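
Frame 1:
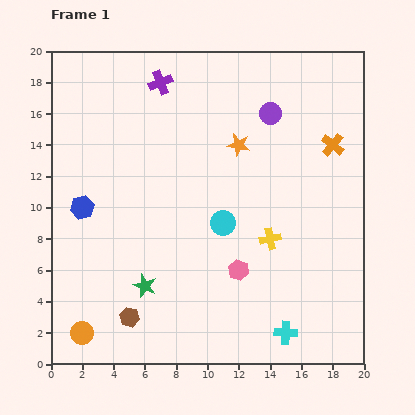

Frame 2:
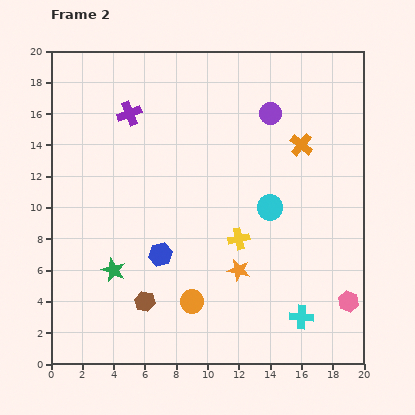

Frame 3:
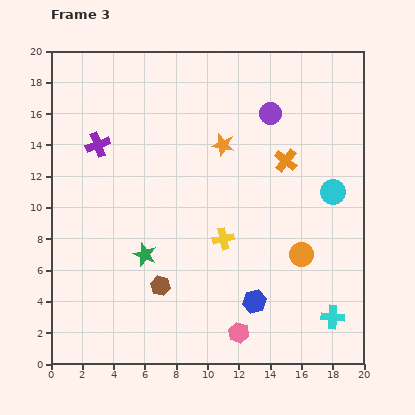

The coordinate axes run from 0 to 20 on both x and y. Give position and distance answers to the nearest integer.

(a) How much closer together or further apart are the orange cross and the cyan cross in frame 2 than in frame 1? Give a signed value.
-1

Distance in frame 1: 12. Distance in frame 2: 11.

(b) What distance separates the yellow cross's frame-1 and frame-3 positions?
3

The yellow cross moved from (14, 8) to (11, 8), a distance of √(3² + 0²) ≈ 3.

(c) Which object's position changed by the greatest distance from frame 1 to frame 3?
the orange circle

(moved 15; next 13)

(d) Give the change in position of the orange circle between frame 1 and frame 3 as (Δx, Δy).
(14, 5)

The orange circle was at (2, 2) in frame 1 and (16, 7) in frame 3.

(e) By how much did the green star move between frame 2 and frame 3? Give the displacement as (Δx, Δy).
(2, 1)

The green star was at (4, 6) in frame 2 and (6, 7) in frame 3.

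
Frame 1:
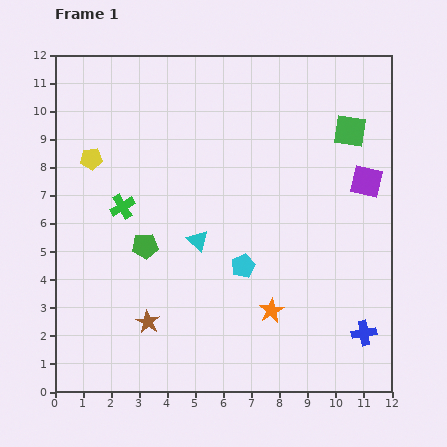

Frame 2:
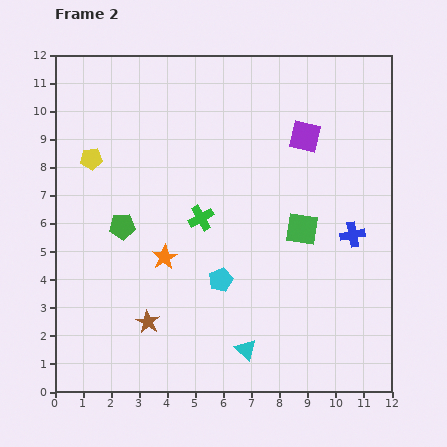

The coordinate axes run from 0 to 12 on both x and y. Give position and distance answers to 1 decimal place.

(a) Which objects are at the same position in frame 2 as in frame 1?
the yellow pentagon, the brown star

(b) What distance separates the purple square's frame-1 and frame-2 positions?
2.7

The purple square moved from (11.1, 7.5) to (8.9, 9.1), a distance of √(2.2² + 1.6²) ≈ 2.7.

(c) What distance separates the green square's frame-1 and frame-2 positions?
3.9

The green square moved from (10.5, 9.3) to (8.8, 5.8), a distance of √(1.7² + 3.5²) ≈ 3.9.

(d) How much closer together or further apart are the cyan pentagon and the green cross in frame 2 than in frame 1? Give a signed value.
-2.5

Distance in frame 1: 4.8. Distance in frame 2: 2.3.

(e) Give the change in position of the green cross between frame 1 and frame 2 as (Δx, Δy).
(2.8, -0.4)

The green cross was at (2.4, 6.6) in frame 1 and (5.2, 6.2) in frame 2.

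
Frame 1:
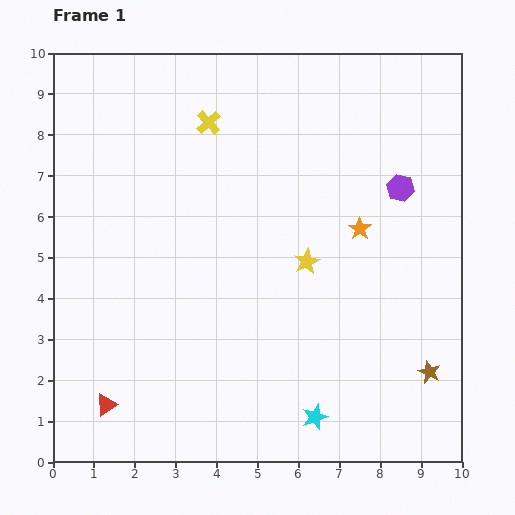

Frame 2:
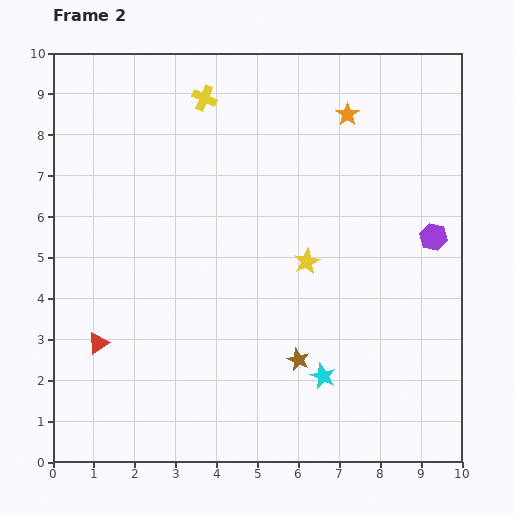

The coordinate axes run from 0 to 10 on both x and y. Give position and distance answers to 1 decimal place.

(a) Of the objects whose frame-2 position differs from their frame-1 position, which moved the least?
the yellow cross

(moved 0.6)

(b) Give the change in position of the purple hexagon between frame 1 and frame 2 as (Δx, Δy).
(0.8, -1.2)

The purple hexagon was at (8.5, 6.7) in frame 1 and (9.3, 5.5) in frame 2.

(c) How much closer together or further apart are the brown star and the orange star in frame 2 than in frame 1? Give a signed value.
+2.2

Distance in frame 1: 3.9. Distance in frame 2: 6.1.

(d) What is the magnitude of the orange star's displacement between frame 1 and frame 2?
2.8

The orange star moved from (7.5, 5.7) to (7.2, 8.5), a distance of √(0.3² + 2.8²) ≈ 2.8.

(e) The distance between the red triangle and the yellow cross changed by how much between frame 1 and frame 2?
-0.8

Distance in frame 1: 7.3. Distance in frame 2: 6.5.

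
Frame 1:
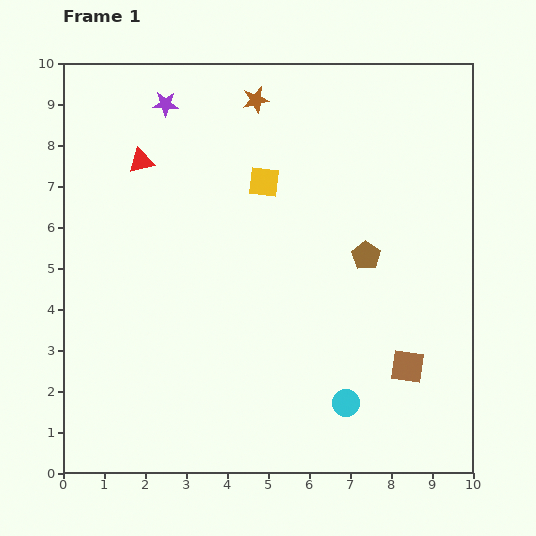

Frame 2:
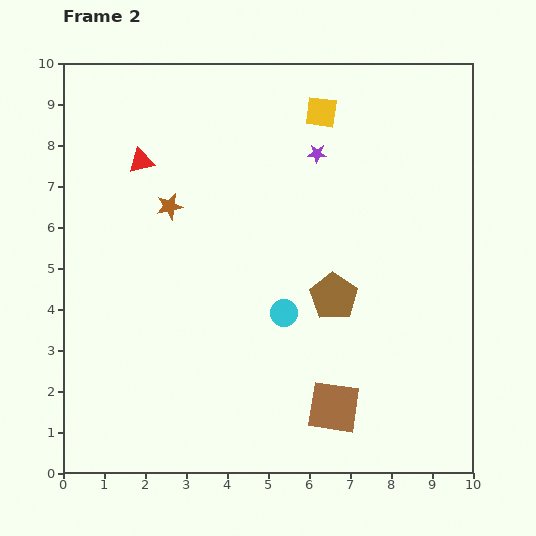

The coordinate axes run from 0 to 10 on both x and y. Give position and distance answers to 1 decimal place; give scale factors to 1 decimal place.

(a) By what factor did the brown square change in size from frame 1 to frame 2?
1.6×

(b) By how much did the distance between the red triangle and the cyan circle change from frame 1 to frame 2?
-2.6

Distance in frame 1: 7.7. Distance in frame 2: 5.1.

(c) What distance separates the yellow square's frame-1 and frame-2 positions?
2.2

The yellow square moved from (4.9, 7.1) to (6.3, 8.8), a distance of √(1.4² + 1.7²) ≈ 2.2.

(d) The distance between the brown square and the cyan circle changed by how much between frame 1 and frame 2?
+0.9

Distance in frame 1: 1.7. Distance in frame 2: 2.6.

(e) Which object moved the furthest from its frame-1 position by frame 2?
the purple star

(moved 3.9; next 3.3)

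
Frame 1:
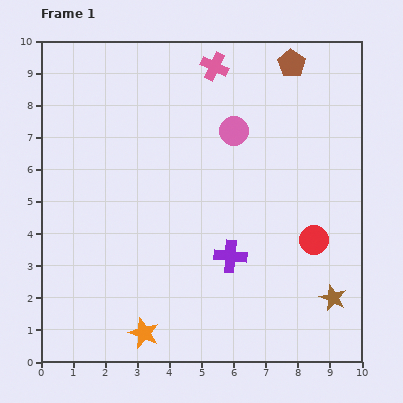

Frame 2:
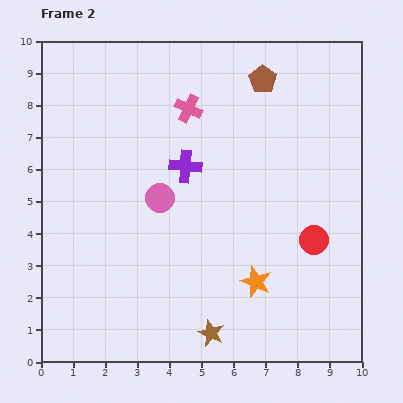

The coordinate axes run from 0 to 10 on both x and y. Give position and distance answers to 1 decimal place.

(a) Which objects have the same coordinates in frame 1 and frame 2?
the red circle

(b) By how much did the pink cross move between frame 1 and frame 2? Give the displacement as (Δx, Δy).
(-0.8, -1.3)

The pink cross was at (5.4, 9.2) in frame 1 and (4.6, 7.9) in frame 2.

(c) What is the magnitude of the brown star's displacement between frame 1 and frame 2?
4.0

The brown star moved from (9.1, 2.0) to (5.3, 0.9), a distance of √(3.8² + 1.1²) ≈ 4.0.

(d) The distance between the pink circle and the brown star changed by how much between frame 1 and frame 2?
-1.6

Distance in frame 1: 6.1. Distance in frame 2: 4.5.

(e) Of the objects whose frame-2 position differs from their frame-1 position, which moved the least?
the brown pentagon

(moved 1.0)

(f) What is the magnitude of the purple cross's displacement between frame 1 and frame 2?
3.1

The purple cross moved from (5.9, 3.3) to (4.5, 6.1), a distance of √(1.4² + 2.8²) ≈ 3.1.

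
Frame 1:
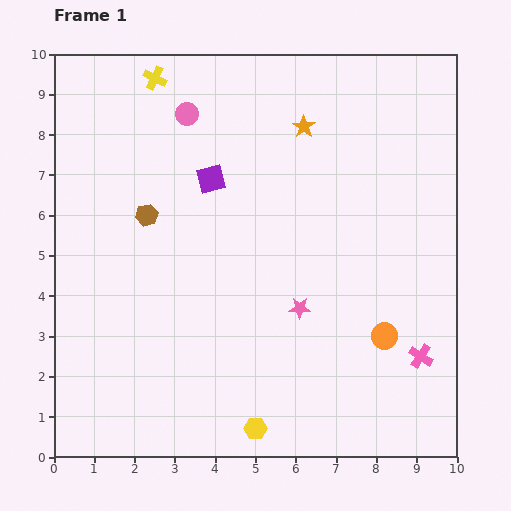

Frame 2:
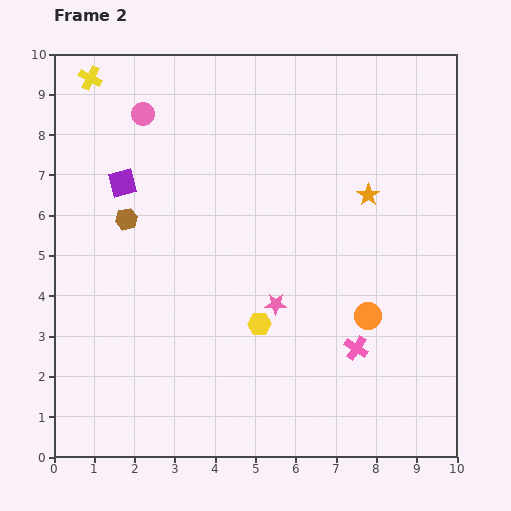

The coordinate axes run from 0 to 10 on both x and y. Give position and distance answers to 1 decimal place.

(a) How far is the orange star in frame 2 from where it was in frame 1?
2.3

The orange star moved from (6.2, 8.2) to (7.8, 6.5), a distance of √(1.6² + 1.7²) ≈ 2.3.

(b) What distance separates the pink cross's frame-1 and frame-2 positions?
1.6

The pink cross moved from (9.1, 2.5) to (7.5, 2.7), a distance of √(1.6² + 0.2²) ≈ 1.6.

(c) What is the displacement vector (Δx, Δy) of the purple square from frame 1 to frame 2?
(-2.2, -0.1)

The purple square was at (3.9, 6.9) in frame 1 and (1.7, 6.8) in frame 2.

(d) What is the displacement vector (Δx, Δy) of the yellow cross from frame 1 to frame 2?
(-1.6, 0.0)

The yellow cross was at (2.5, 9.4) in frame 1 and (0.9, 9.4) in frame 2.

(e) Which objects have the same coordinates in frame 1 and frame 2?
none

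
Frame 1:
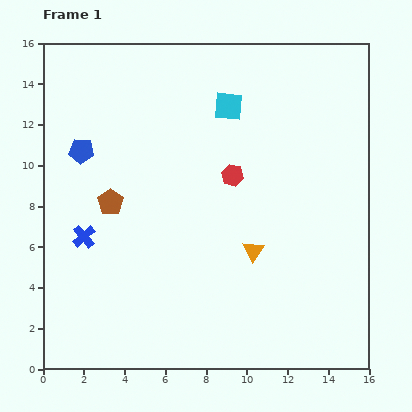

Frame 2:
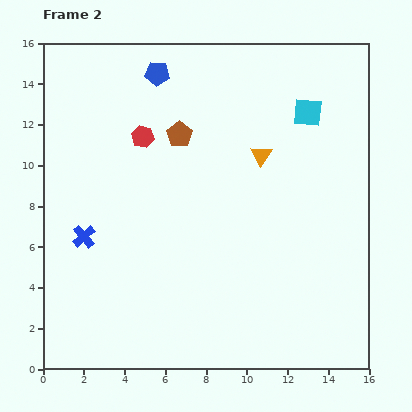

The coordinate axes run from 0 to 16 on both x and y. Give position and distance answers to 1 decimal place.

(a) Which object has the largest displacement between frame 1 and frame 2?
the blue pentagon

(moved 5.3; next 4.8)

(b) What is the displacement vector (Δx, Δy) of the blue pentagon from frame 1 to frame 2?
(3.7, 3.8)

The blue pentagon was at (1.9, 10.7) in frame 1 and (5.6, 14.5) in frame 2.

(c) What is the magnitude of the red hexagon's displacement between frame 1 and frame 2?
4.8

The red hexagon moved from (9.3, 9.5) to (4.9, 11.4), a distance of √(4.4² + 1.9²) ≈ 4.8.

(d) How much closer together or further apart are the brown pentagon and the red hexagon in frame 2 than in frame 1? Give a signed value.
-4.3

Distance in frame 1: 6.1. Distance in frame 2: 1.8.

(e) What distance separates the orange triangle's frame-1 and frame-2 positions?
4.7

The orange triangle moved from (10.3, 5.8) to (10.7, 10.5), a distance of √(0.4² + 4.7²) ≈ 4.7.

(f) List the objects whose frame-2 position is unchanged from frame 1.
the blue cross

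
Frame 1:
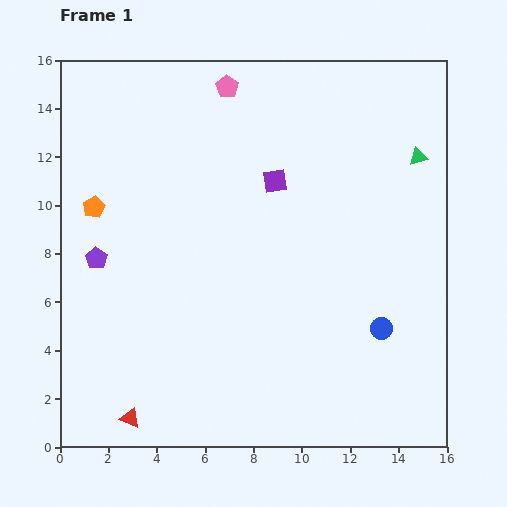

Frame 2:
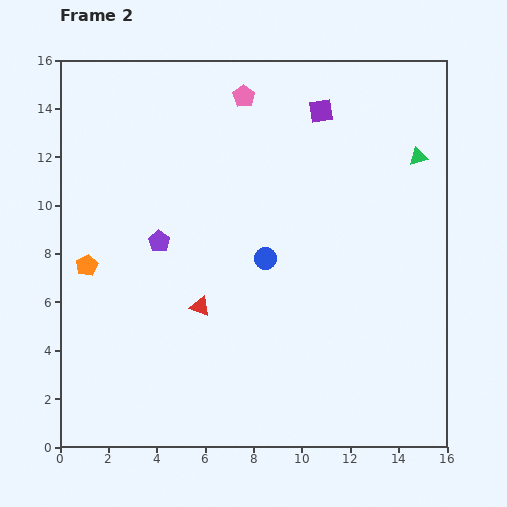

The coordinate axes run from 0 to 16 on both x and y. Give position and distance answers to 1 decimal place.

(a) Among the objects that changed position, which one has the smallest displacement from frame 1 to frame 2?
the pink pentagon

(moved 0.8)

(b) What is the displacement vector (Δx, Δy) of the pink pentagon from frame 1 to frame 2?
(0.7, -0.4)

The pink pentagon was at (6.9, 14.9) in frame 1 and (7.6, 14.5) in frame 2.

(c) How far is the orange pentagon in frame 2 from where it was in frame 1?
2.4

The orange pentagon moved from (1.4, 9.9) to (1.1, 7.5), a distance of √(0.3² + 2.4²) ≈ 2.4.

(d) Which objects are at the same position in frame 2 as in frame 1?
the green triangle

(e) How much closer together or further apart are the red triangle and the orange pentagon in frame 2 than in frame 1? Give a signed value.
-3.8

Distance in frame 1: 8.8. Distance in frame 2: 5.0.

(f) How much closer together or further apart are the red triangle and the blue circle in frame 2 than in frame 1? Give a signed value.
-7.6

Distance in frame 1: 11.0. Distance in frame 2: 3.4.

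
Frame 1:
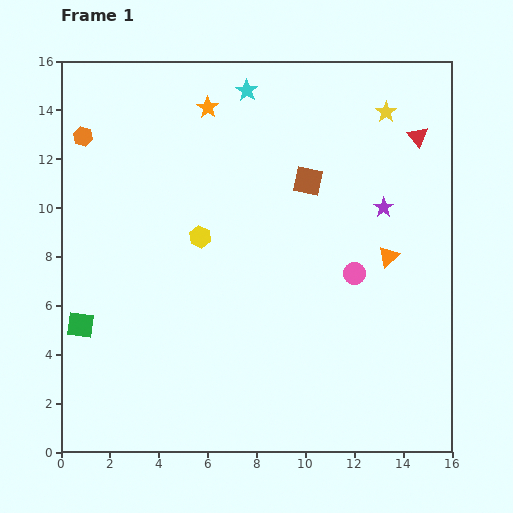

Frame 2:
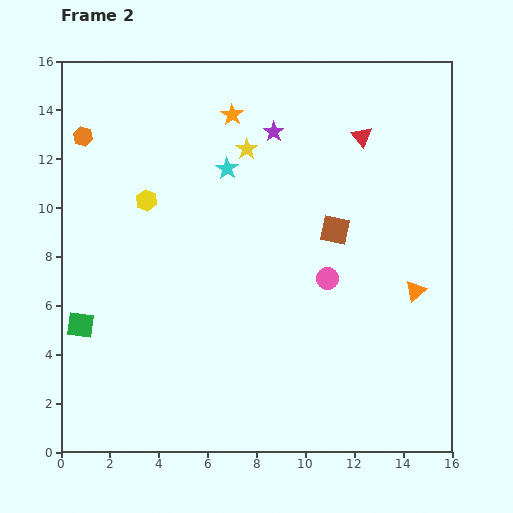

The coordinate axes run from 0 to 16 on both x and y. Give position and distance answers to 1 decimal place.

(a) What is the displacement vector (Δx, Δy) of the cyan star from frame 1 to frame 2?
(-0.8, -3.2)

The cyan star was at (7.6, 14.8) in frame 1 and (6.8, 11.6) in frame 2.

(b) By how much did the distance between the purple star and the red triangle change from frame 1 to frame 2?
+0.4

Distance in frame 1: 3.2. Distance in frame 2: 3.6.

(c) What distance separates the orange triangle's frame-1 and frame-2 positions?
1.8

The orange triangle moved from (13.4, 8.0) to (14.5, 6.6), a distance of √(1.1² + 1.4²) ≈ 1.8.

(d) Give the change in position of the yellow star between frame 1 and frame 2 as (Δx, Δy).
(-5.7, -1.5)

The yellow star was at (13.3, 13.9) in frame 1 and (7.6, 12.4) in frame 2.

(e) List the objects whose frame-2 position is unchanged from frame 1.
the orange hexagon, the green square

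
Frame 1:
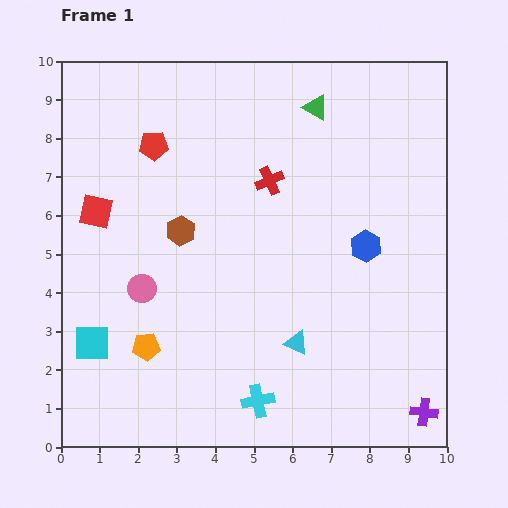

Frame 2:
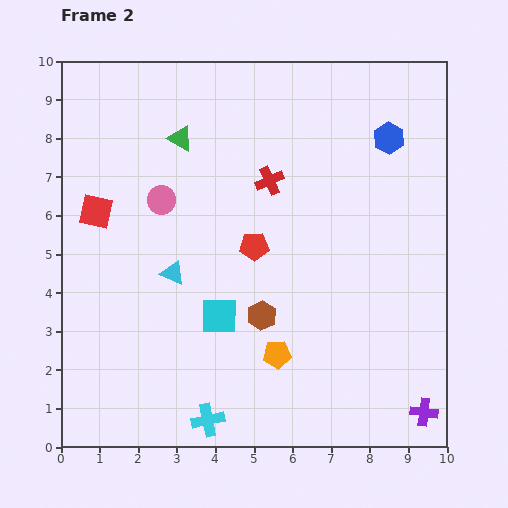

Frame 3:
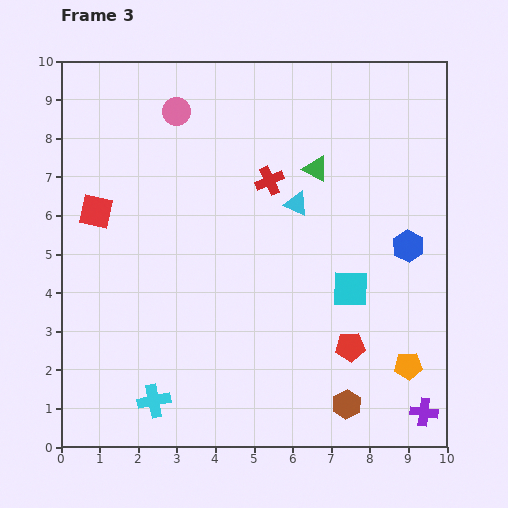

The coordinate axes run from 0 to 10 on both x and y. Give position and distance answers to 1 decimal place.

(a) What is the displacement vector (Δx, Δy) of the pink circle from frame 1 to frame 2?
(0.5, 2.3)

The pink circle was at (2.1, 4.1) in frame 1 and (2.6, 6.4) in frame 2.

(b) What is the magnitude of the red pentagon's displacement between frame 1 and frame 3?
7.3

The red pentagon moved from (2.4, 7.8) to (7.5, 2.6), a distance of √(5.1² + 5.2²) ≈ 7.3.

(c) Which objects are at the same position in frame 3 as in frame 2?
the red square, the red cross, the purple cross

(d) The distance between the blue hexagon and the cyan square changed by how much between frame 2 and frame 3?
-4.5

Distance in frame 2: 6.4. Distance in frame 3: 1.9.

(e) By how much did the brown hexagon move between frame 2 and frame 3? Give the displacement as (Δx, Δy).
(2.2, -2.3)

The brown hexagon was at (5.2, 3.4) in frame 2 and (7.4, 1.1) in frame 3.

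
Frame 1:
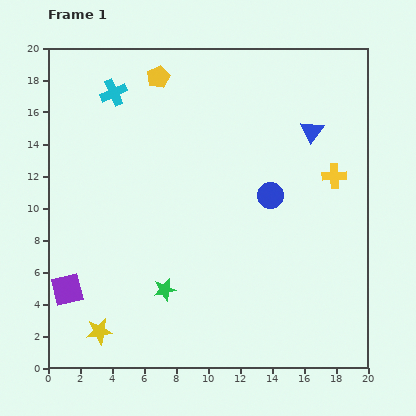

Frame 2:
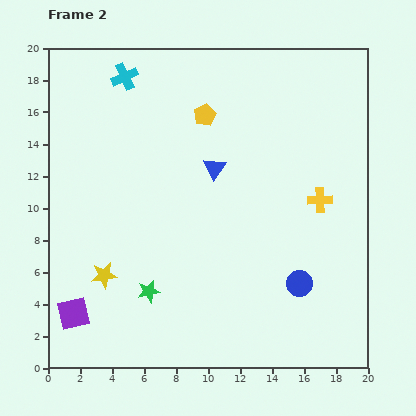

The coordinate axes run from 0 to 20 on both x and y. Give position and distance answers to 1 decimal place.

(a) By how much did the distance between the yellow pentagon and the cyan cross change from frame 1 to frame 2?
+2.5

Distance in frame 1: 3.0. Distance in frame 2: 5.5.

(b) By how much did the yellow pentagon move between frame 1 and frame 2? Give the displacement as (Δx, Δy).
(2.9, -2.4)

The yellow pentagon was at (6.9, 18.2) in frame 1 and (9.8, 15.8) in frame 2.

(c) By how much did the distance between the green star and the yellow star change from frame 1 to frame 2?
-1.9

Distance in frame 1: 4.9. Distance in frame 2: 3.0.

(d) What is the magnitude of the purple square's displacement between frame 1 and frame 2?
1.6

The purple square moved from (1.2, 4.9) to (1.6, 3.4), a distance of √(0.4² + 1.5²) ≈ 1.6.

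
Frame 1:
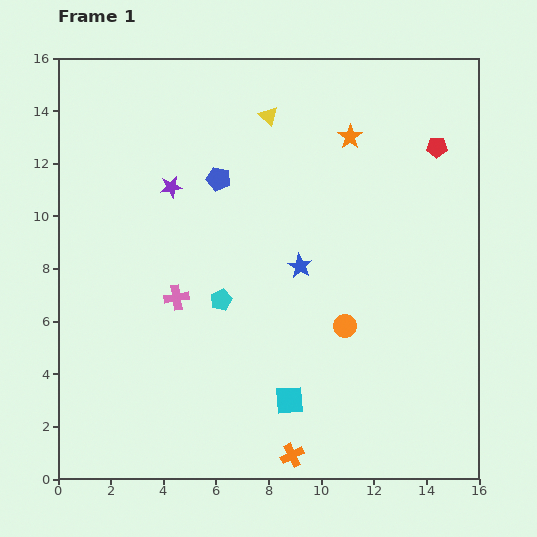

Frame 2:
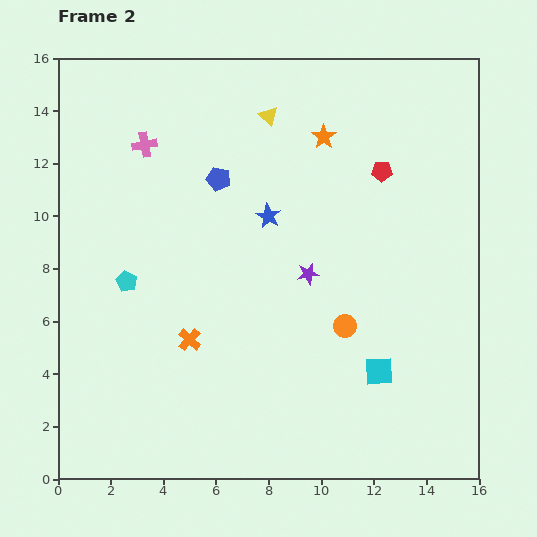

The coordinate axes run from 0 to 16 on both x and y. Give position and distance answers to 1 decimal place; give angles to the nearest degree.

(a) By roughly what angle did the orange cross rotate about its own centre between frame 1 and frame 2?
22° counter-clockwise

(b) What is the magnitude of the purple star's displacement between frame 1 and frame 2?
6.2

The purple star moved from (4.3, 11.1) to (9.5, 7.8), a distance of √(5.2² + 3.3²) ≈ 6.2.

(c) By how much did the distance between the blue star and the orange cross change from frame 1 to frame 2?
-1.6

Distance in frame 1: 7.2. Distance in frame 2: 5.6.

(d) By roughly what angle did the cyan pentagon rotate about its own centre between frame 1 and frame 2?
20° counter-clockwise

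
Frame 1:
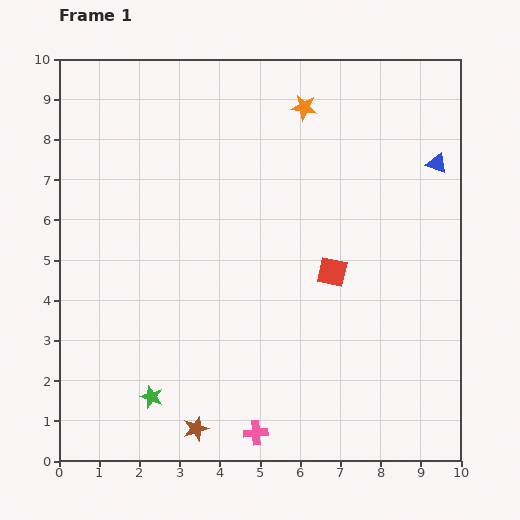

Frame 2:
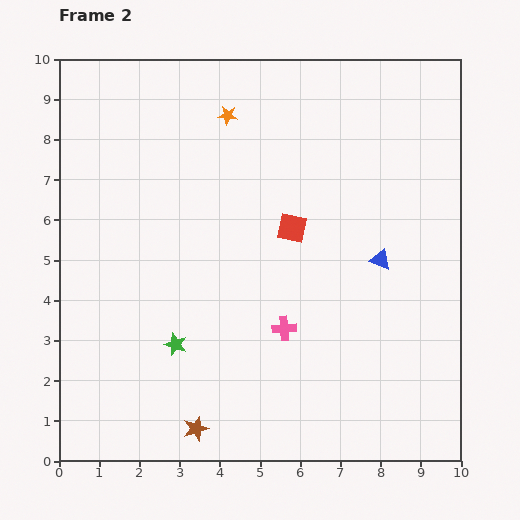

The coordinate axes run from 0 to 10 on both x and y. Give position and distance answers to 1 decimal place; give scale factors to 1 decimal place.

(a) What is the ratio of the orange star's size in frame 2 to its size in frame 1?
0.8×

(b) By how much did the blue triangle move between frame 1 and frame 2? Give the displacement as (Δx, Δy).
(-1.4, -2.4)

The blue triangle was at (9.4, 7.4) in frame 1 and (8.0, 5.0) in frame 2.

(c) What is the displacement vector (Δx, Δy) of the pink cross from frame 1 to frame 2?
(0.7, 2.6)

The pink cross was at (4.9, 0.7) in frame 1 and (5.6, 3.3) in frame 2.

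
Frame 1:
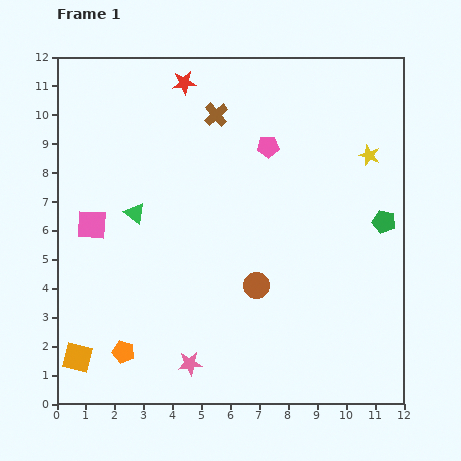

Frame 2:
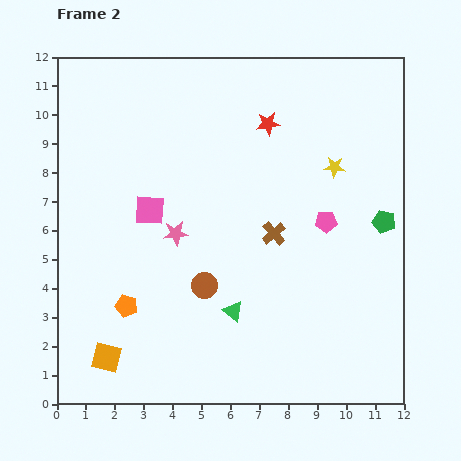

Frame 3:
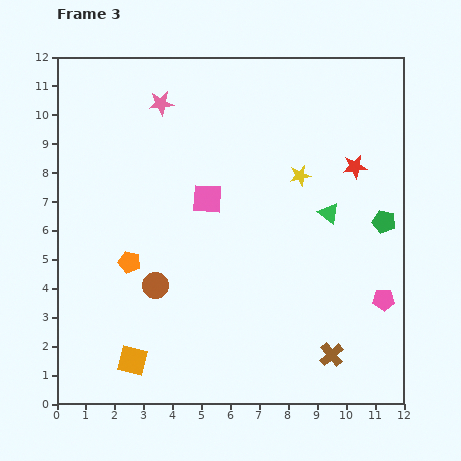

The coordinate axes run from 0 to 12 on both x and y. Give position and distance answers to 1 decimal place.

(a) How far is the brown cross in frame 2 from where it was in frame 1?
4.6

The brown cross moved from (5.5, 10.0) to (7.5, 5.9), a distance of √(2.0² + 4.1²) ≈ 4.6.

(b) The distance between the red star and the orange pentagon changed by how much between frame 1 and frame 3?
-1.0

Distance in frame 1: 9.5. Distance in frame 3: 8.5.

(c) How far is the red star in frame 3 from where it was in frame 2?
3.4

The red star moved from (7.3, 9.7) to (10.3, 8.2), a distance of √(3.0² + 1.5²) ≈ 3.4.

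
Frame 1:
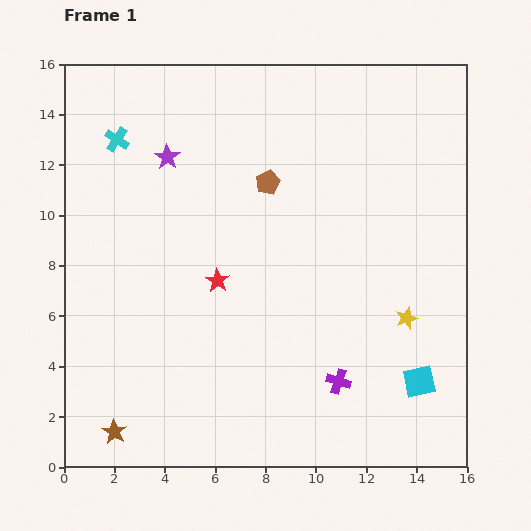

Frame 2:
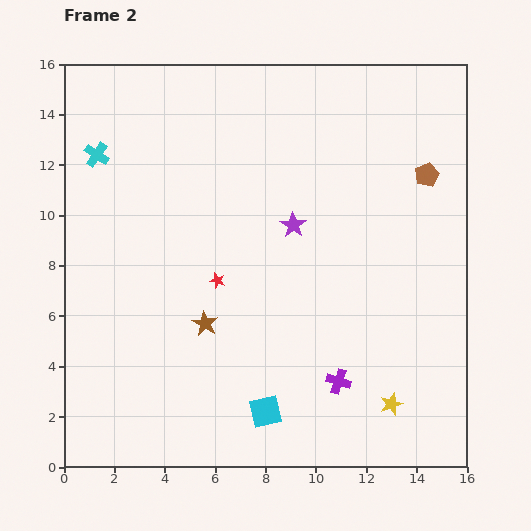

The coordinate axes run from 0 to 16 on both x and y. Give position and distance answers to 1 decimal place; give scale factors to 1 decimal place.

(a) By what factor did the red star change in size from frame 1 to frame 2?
0.6×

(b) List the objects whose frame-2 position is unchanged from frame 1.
the red star, the purple cross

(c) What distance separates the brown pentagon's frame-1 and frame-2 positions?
6.3

The brown pentagon moved from (8.1, 11.3) to (14.4, 11.6), a distance of √(6.3² + 0.3²) ≈ 6.3.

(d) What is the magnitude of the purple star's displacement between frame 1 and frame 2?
5.7

The purple star moved from (4.1, 12.3) to (9.1, 9.6), a distance of √(5.0² + 2.7²) ≈ 5.7.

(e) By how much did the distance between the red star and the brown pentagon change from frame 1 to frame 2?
+4.9

Distance in frame 1: 4.4. Distance in frame 2: 9.3.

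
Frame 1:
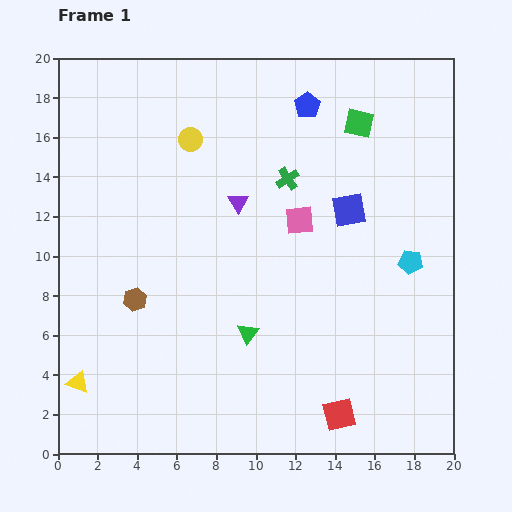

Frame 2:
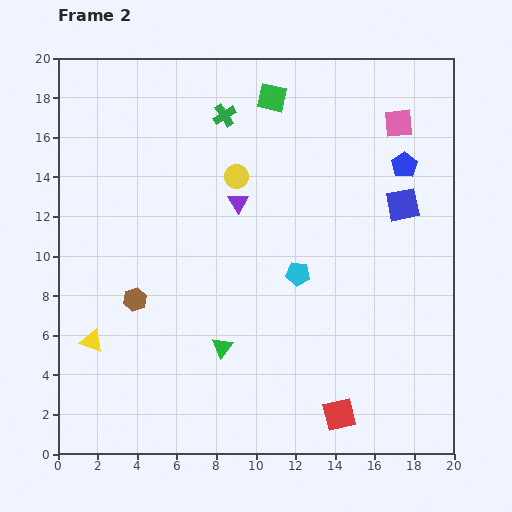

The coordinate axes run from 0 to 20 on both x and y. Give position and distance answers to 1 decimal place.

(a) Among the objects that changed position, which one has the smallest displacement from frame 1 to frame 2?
the green triangle

(moved 1.5)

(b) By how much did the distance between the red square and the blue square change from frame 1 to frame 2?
+0.8

Distance in frame 1: 10.3. Distance in frame 2: 11.1.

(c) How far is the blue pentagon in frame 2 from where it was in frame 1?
5.7

The blue pentagon moved from (12.6, 17.6) to (17.5, 14.6), a distance of √(4.9² + 3.0²) ≈ 5.7.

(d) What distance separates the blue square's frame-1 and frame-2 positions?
2.7

The blue square moved from (14.7, 12.3) to (17.4, 12.6), a distance of √(2.7² + 0.3²) ≈ 2.7.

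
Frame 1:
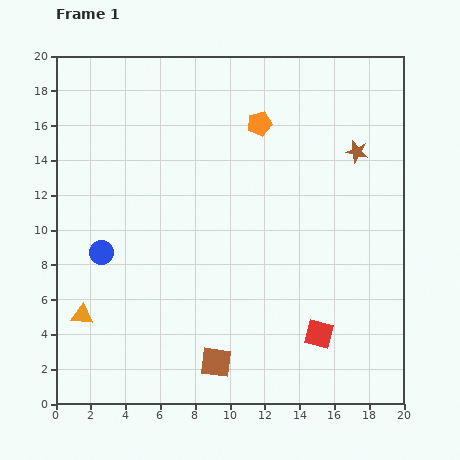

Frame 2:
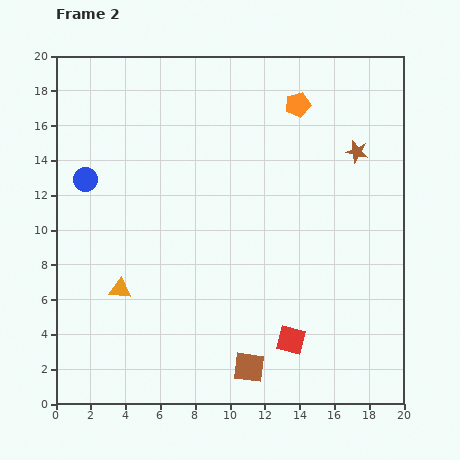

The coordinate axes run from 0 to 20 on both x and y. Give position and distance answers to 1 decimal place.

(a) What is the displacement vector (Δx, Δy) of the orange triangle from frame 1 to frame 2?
(2.2, 1.5)

The orange triangle was at (1.5, 5.1) in frame 1 and (3.7, 6.6) in frame 2.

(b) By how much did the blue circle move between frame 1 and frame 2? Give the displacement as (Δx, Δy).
(-0.9, 4.2)

The blue circle was at (2.6, 8.7) in frame 1 and (1.7, 12.9) in frame 2.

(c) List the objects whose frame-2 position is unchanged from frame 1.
the brown star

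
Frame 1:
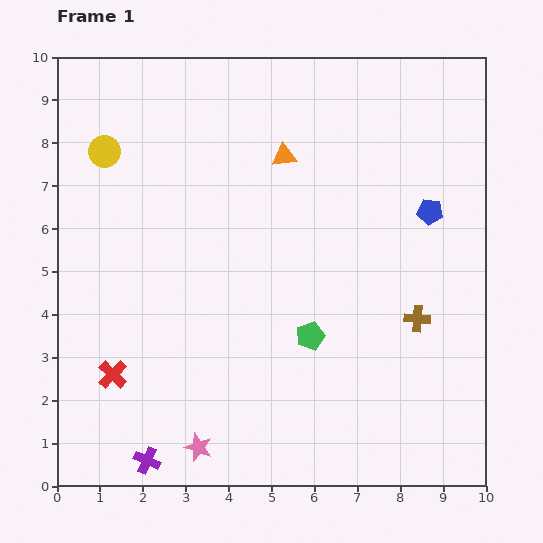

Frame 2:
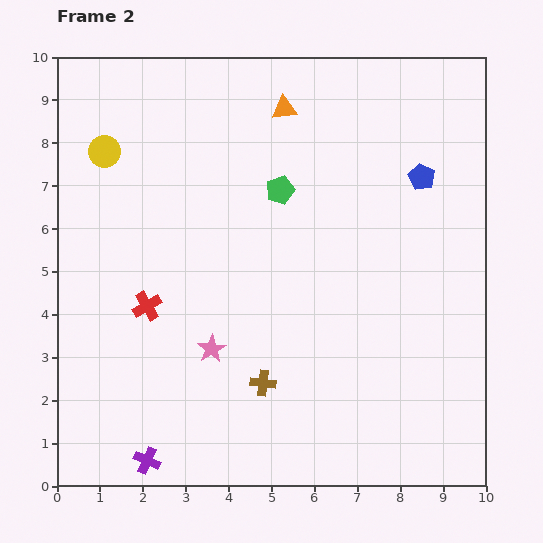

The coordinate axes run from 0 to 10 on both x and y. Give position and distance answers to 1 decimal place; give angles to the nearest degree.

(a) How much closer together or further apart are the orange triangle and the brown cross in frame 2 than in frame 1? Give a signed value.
+1.5

Distance in frame 1: 4.9. Distance in frame 2: 6.4.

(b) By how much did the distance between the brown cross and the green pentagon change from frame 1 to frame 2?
+2.0

Distance in frame 1: 2.5. Distance in frame 2: 4.5.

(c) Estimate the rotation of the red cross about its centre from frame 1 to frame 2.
15° clockwise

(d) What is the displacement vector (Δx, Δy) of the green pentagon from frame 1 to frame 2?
(-0.7, 3.4)

The green pentagon was at (5.9, 3.5) in frame 1 and (5.2, 6.9) in frame 2.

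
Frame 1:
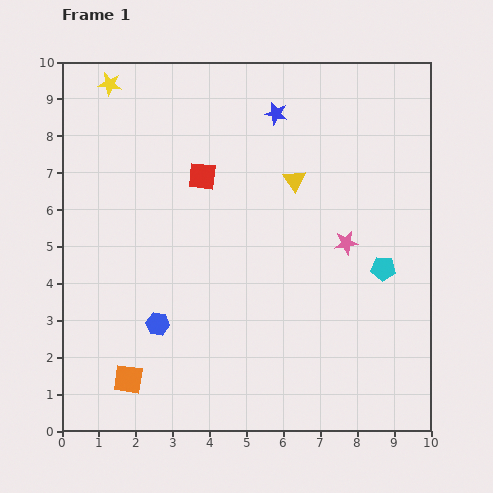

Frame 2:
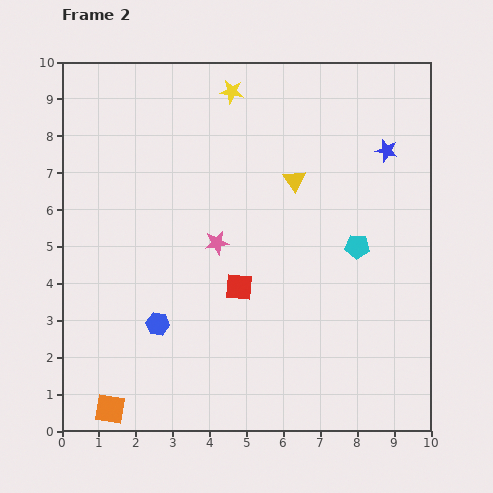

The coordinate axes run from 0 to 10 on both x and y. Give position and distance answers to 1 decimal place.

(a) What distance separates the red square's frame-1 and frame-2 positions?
3.2

The red square moved from (3.8, 6.9) to (4.8, 3.9), a distance of √(1.0² + 3.0²) ≈ 3.2.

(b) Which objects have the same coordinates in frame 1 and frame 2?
the yellow triangle, the blue hexagon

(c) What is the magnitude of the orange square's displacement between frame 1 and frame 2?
0.9

The orange square moved from (1.8, 1.4) to (1.3, 0.6), a distance of √(0.5² + 0.8²) ≈ 0.9.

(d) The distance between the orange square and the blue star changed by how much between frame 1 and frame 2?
+2.1

Distance in frame 1: 8.2. Distance in frame 2: 10.3.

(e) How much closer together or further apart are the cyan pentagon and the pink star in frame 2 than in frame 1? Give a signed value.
+2.6

Distance in frame 1: 1.2. Distance in frame 2: 3.8.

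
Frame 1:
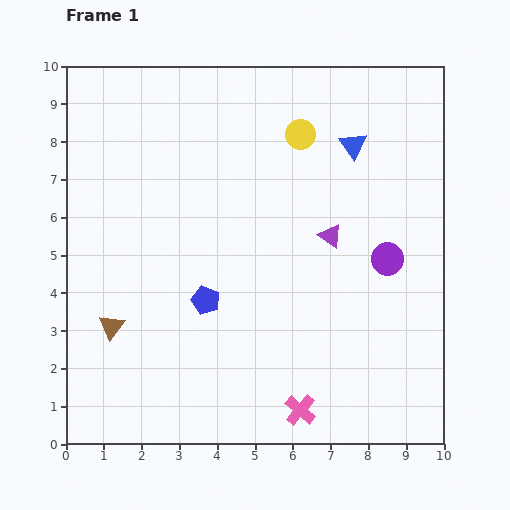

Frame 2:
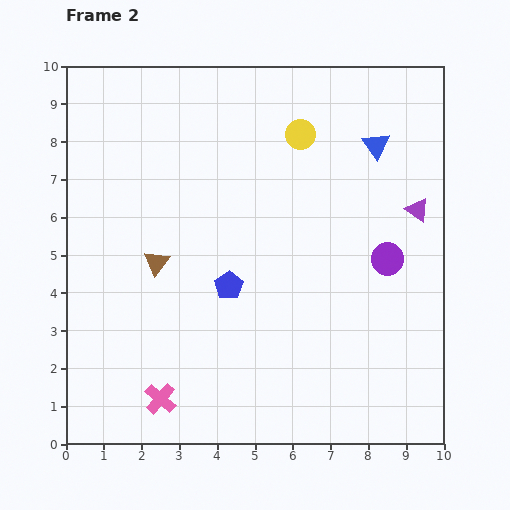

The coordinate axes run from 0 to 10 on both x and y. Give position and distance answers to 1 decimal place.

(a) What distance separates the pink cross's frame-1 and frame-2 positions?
3.7

The pink cross moved from (6.2, 0.9) to (2.5, 1.2), a distance of √(3.7² + 0.3²) ≈ 3.7.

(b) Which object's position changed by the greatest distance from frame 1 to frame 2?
the pink cross

(moved 3.7; next 2.4)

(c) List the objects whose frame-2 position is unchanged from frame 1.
the yellow circle, the purple circle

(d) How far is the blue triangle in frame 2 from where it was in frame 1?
0.6

The blue triangle moved from (7.6, 7.9) to (8.2, 7.9), a distance of √(0.6² + 0.0²) ≈ 0.6.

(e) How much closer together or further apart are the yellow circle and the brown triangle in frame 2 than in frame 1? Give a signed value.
-2.0

Distance in frame 1: 7.1. Distance in frame 2: 5.1.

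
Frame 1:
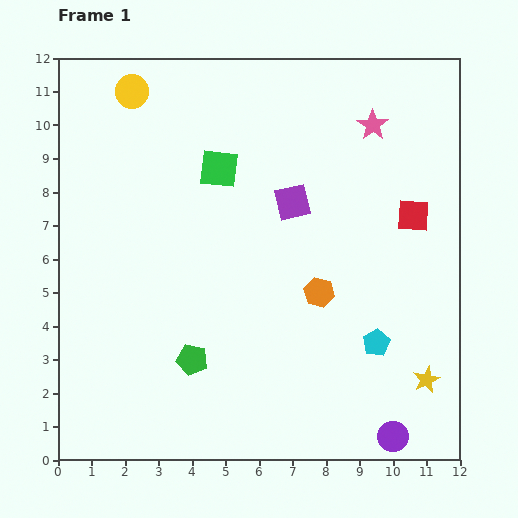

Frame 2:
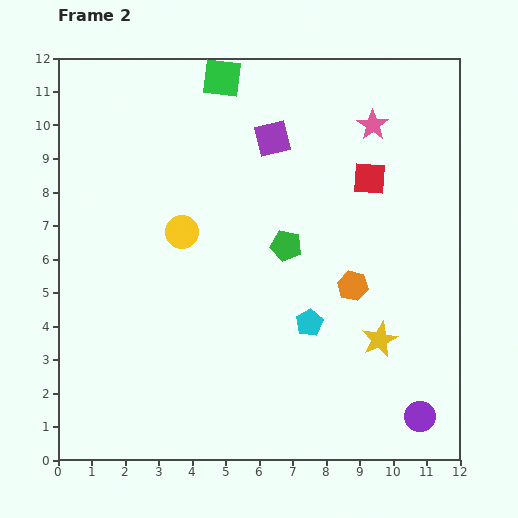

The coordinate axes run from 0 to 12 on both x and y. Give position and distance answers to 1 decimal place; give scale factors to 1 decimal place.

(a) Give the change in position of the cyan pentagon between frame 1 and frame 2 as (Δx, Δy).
(-2.0, 0.6)

The cyan pentagon was at (9.5, 3.5) in frame 1 and (7.5, 4.1) in frame 2.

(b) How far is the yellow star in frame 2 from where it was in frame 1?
1.8

The yellow star moved from (11.0, 2.4) to (9.6, 3.6), a distance of √(1.4² + 1.2²) ≈ 1.8.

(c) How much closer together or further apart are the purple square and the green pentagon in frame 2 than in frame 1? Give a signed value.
-2.4

Distance in frame 1: 5.6. Distance in frame 2: 3.2.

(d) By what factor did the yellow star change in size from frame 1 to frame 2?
1.4×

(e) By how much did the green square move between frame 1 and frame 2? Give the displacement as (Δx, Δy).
(0.1, 2.7)

The green square was at (4.8, 8.7) in frame 1 and (4.9, 11.4) in frame 2.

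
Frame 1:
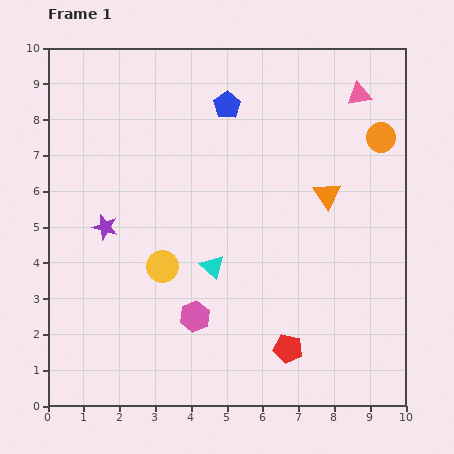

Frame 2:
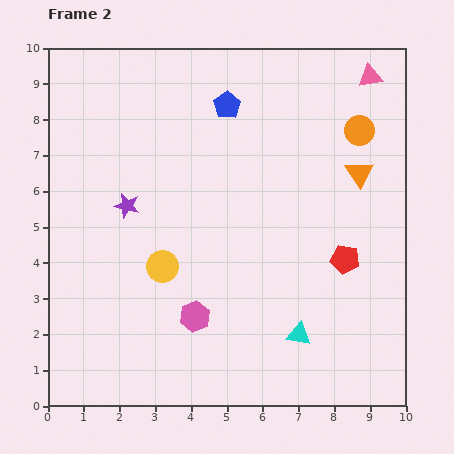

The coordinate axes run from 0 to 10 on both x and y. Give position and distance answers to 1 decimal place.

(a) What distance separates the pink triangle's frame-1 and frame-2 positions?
0.6

The pink triangle moved from (8.7, 8.7) to (9.0, 9.2), a distance of √(0.3² + 0.5²) ≈ 0.6.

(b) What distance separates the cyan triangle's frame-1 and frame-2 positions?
3.1

The cyan triangle moved from (4.6, 3.9) to (7.0, 2.0), a distance of √(2.4² + 1.9²) ≈ 3.1.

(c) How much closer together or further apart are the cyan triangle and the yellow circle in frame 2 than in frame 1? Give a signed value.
+2.8

Distance in frame 1: 1.4. Distance in frame 2: 4.2.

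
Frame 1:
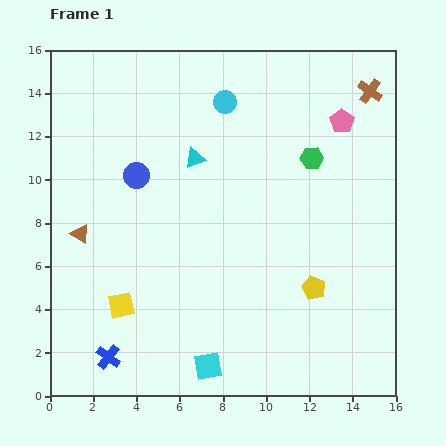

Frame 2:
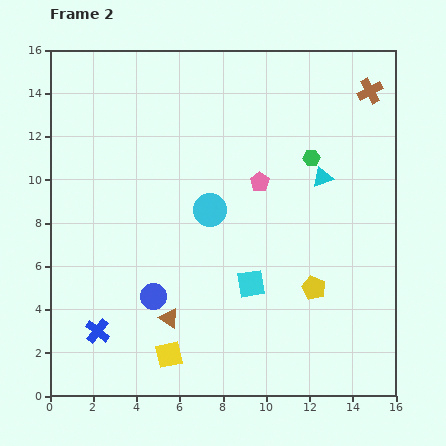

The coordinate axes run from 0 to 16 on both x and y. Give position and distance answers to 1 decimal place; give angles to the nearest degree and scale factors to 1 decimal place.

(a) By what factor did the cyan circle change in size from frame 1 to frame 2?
1.5×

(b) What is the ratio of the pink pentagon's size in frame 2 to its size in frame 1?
0.8×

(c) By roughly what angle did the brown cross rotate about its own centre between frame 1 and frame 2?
29° clockwise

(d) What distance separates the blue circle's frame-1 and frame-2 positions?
5.7

The blue circle moved from (4.0, 10.2) to (4.8, 4.6), a distance of √(0.8² + 5.6²) ≈ 5.7.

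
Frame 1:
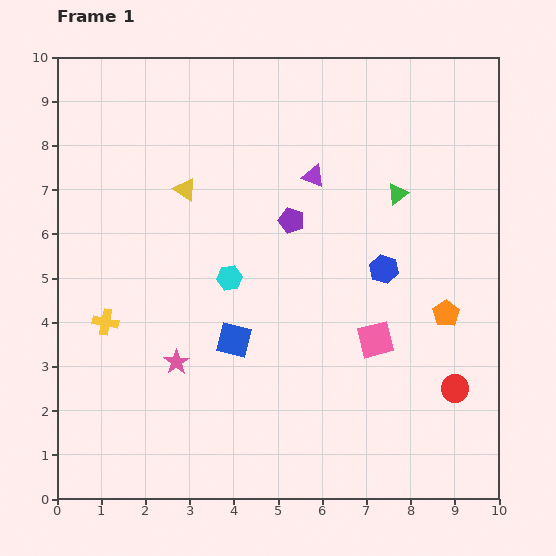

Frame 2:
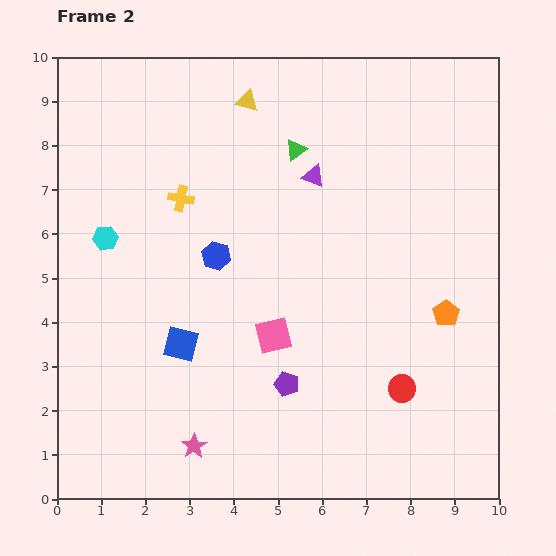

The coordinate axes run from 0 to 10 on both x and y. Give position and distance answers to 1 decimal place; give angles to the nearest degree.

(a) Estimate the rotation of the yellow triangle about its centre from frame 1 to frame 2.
18° counter-clockwise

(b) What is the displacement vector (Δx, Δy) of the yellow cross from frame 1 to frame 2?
(1.7, 2.8)

The yellow cross was at (1.1, 4.0) in frame 1 and (2.8, 6.8) in frame 2.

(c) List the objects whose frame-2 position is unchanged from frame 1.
the orange pentagon, the purple triangle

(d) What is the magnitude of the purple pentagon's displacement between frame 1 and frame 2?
3.7

The purple pentagon moved from (5.3, 6.3) to (5.2, 2.6), a distance of √(0.1² + 3.7²) ≈ 3.7.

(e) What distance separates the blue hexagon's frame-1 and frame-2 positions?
3.8

The blue hexagon moved from (7.4, 5.2) to (3.6, 5.5), a distance of √(3.8² + 0.3²) ≈ 3.8.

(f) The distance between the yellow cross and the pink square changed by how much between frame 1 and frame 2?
-2.4

Distance in frame 1: 6.1. Distance in frame 2: 3.7.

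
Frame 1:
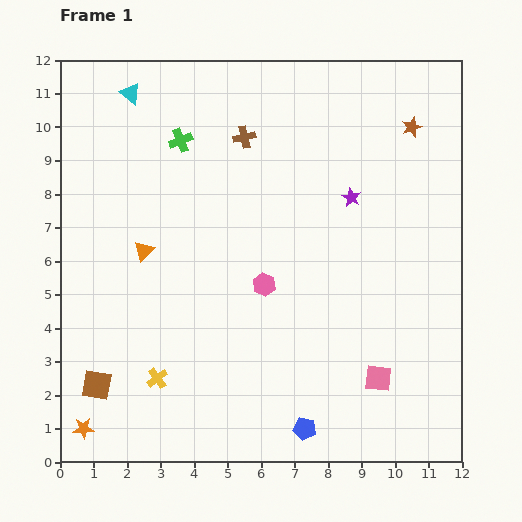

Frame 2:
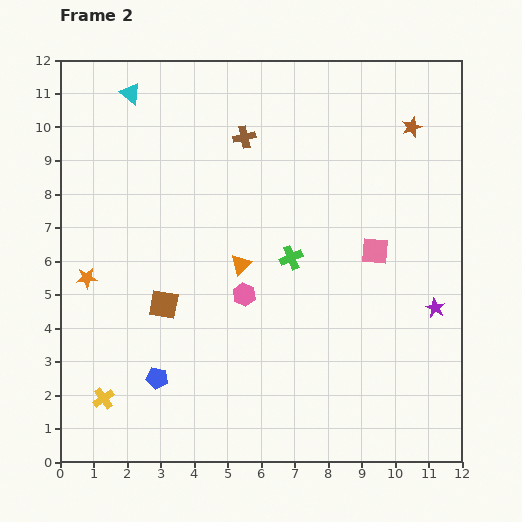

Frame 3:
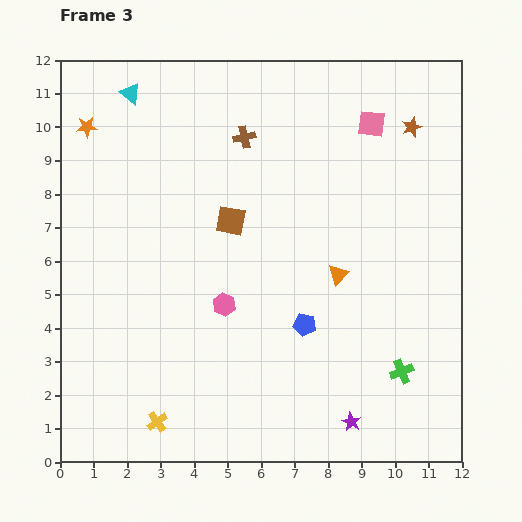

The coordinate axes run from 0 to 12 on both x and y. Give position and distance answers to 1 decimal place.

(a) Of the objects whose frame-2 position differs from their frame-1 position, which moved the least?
the pink hexagon

(moved 0.7)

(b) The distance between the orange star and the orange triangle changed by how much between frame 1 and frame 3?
+3.1

Distance in frame 1: 5.6. Distance in frame 3: 8.7.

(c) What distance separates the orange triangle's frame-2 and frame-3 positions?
2.9

The orange triangle moved from (5.4, 5.9) to (8.3, 5.6), a distance of √(2.9² + 0.3²) ≈ 2.9.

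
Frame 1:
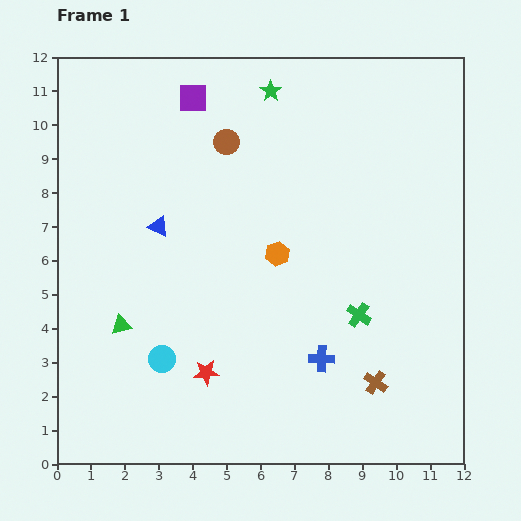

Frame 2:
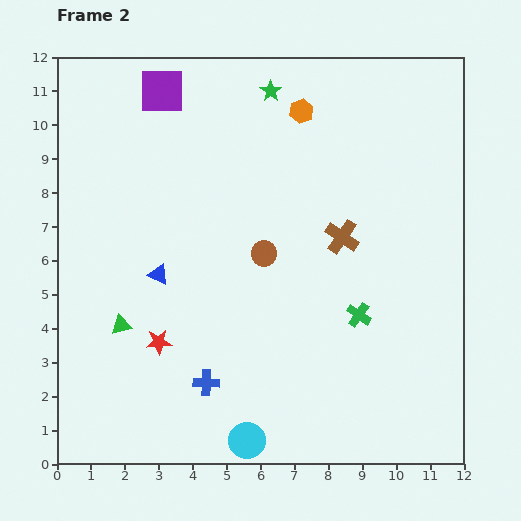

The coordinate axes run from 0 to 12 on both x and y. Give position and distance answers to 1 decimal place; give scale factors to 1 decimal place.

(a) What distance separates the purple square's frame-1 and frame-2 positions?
0.9

The purple square moved from (4.0, 10.8) to (3.1, 11.0), a distance of √(0.9² + 0.2²) ≈ 0.9.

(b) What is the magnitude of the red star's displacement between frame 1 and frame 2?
1.7

The red star moved from (4.4, 2.7) to (3.0, 3.6), a distance of √(1.4² + 0.9²) ≈ 1.7.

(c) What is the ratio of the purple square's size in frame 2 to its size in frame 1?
1.6×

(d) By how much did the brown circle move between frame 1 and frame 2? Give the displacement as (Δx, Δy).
(1.1, -3.3)

The brown circle was at (5.0, 9.5) in frame 1 and (6.1, 6.2) in frame 2.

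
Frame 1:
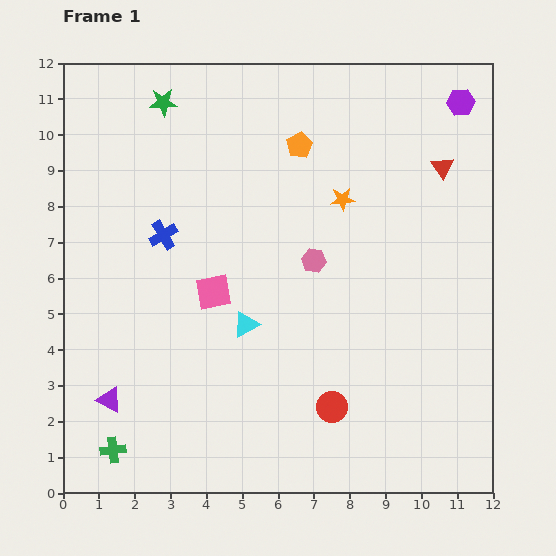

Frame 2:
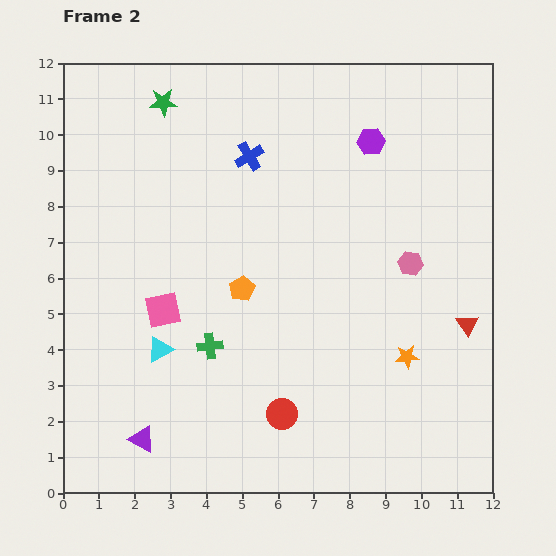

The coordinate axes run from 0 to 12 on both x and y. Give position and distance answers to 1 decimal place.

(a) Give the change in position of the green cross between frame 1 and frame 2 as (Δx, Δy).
(2.7, 2.9)

The green cross was at (1.4, 1.2) in frame 1 and (4.1, 4.1) in frame 2.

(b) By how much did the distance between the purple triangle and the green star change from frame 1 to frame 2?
+1.0

Distance in frame 1: 8.4. Distance in frame 2: 9.4.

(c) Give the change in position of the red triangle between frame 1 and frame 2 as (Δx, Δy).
(0.7, -4.4)

The red triangle was at (10.6, 9.1) in frame 1 and (11.3, 4.7) in frame 2.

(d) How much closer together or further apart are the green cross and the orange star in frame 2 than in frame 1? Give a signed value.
-4.0

Distance in frame 1: 9.5. Distance in frame 2: 5.5.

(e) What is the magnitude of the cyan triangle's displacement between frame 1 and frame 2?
2.5

The cyan triangle moved from (5.1, 4.7) to (2.7, 4.0), a distance of √(2.4² + 0.7²) ≈ 2.5.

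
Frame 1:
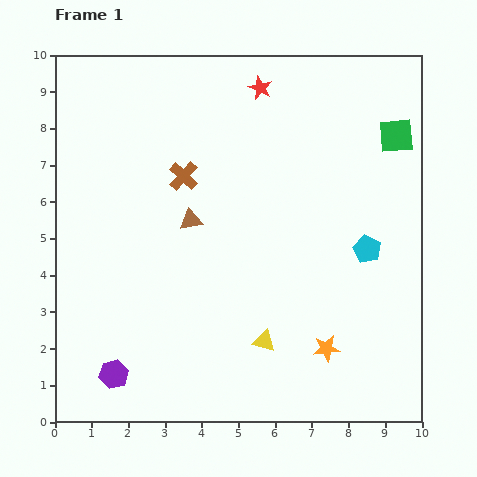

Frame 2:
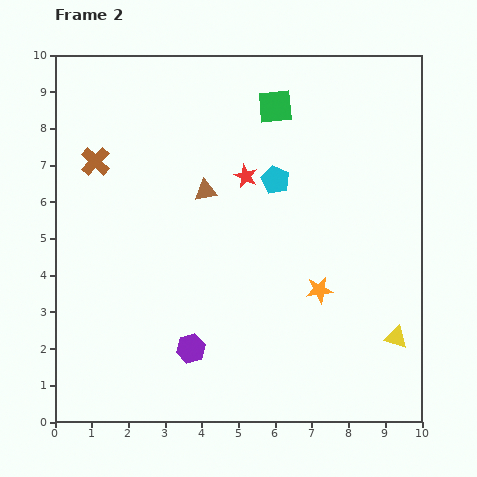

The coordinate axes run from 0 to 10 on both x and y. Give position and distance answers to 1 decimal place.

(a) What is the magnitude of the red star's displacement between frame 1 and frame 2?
2.4

The red star moved from (5.6, 9.1) to (5.2, 6.7), a distance of √(0.4² + 2.4²) ≈ 2.4.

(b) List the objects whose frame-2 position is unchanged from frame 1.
none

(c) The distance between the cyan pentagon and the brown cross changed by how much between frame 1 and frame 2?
-0.5

Distance in frame 1: 5.4. Distance in frame 2: 4.9.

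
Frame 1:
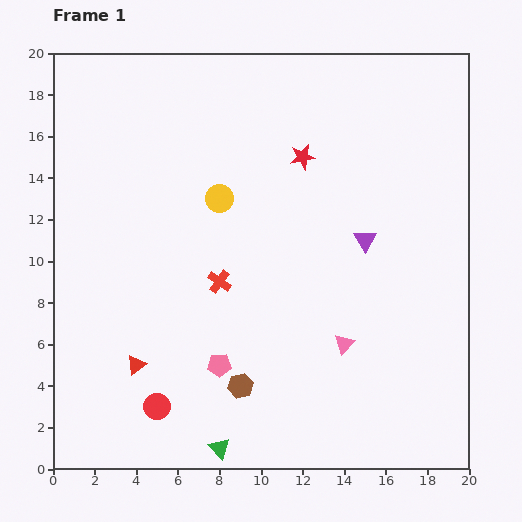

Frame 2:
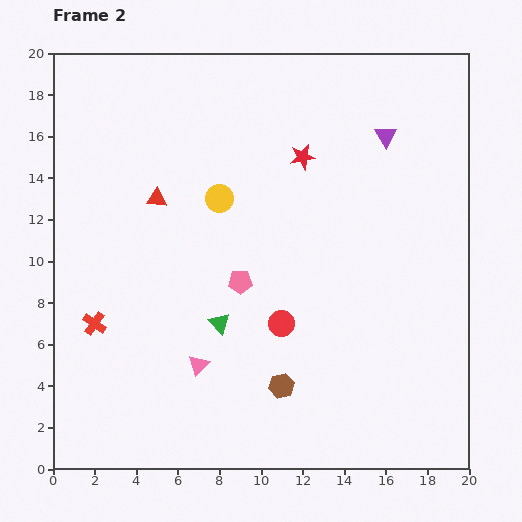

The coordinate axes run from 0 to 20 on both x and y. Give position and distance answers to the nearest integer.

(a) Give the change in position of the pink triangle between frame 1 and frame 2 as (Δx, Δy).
(-7, -1)

The pink triangle was at (14, 6) in frame 1 and (7, 5) in frame 2.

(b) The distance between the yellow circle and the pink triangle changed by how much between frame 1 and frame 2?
-1

Distance in frame 1: 9. Distance in frame 2: 8.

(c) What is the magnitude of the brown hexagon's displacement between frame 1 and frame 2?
2

The brown hexagon moved from (9, 4) to (11, 4), a distance of √(2² + 0²) ≈ 2.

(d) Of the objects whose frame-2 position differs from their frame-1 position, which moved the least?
the brown hexagon

(moved 2)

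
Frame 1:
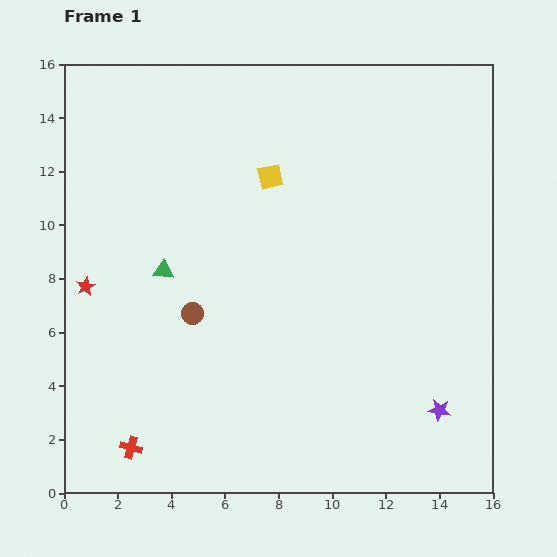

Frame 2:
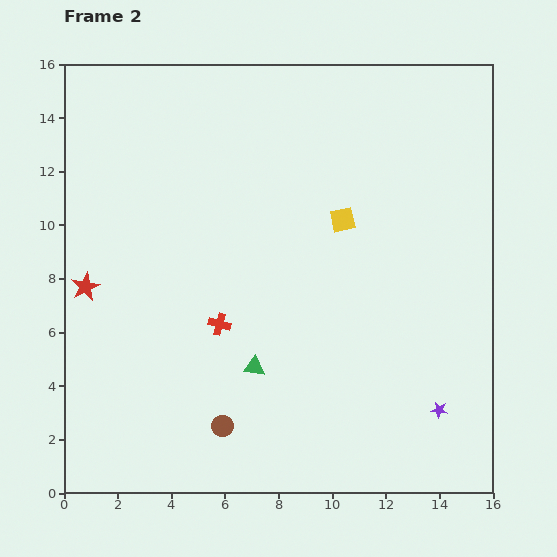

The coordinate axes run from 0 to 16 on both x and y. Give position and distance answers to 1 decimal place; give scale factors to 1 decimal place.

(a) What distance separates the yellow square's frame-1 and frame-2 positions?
3.1

The yellow square moved from (7.7, 11.8) to (10.4, 10.2), a distance of √(2.7² + 1.6²) ≈ 3.1.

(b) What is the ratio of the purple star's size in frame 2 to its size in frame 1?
0.7×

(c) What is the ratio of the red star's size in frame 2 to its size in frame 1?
1.5×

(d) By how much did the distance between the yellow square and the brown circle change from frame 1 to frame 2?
+3.0

Distance in frame 1: 5.9. Distance in frame 2: 8.9.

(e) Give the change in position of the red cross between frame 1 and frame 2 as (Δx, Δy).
(3.3, 4.6)

The red cross was at (2.5, 1.7) in frame 1 and (5.8, 6.3) in frame 2.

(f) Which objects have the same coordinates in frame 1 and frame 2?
the purple star, the red star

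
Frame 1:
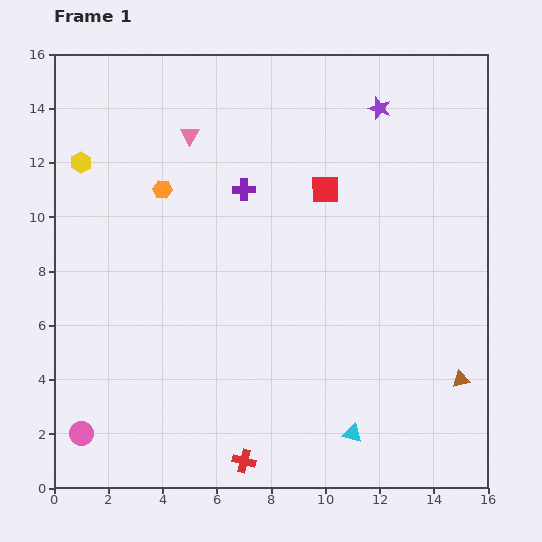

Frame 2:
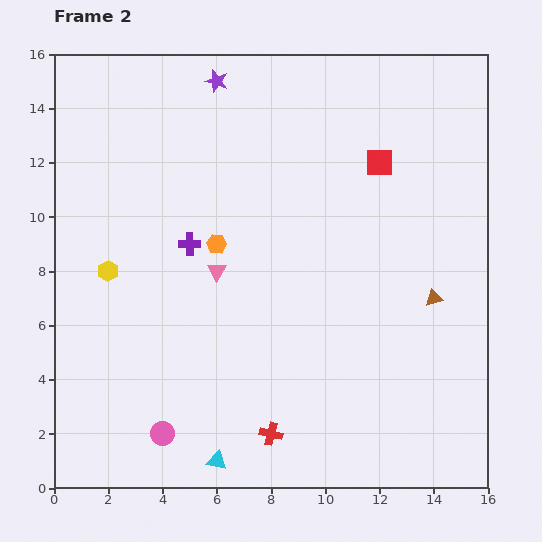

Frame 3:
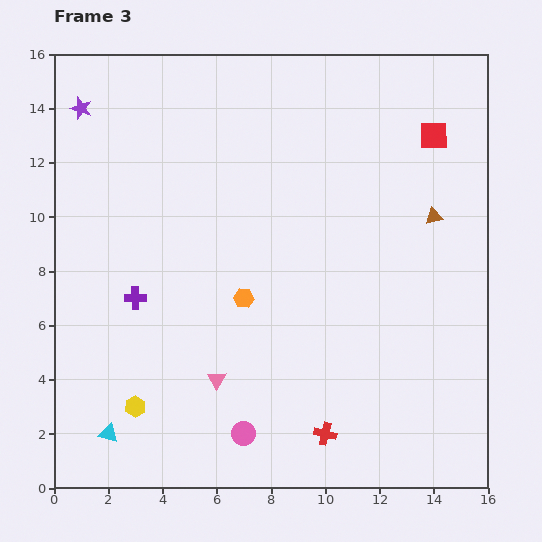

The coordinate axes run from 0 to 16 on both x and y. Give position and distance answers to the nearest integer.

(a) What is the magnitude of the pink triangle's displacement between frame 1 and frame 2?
5

The pink triangle moved from (5, 13) to (6, 8), a distance of √(1² + 5²) ≈ 5.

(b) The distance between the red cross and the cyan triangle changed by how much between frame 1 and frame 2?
-2

Distance in frame 1: 4. Distance in frame 2: 2.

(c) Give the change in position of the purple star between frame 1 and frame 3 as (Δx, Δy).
(-11, 0)

The purple star was at (12, 14) in frame 1 and (1, 14) in frame 3.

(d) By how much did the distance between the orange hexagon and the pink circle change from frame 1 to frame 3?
-4

Distance in frame 1: 9. Distance in frame 3: 5.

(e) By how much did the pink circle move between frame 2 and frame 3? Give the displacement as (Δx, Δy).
(3, 0)

The pink circle was at (4, 2) in frame 2 and (7, 2) in frame 3.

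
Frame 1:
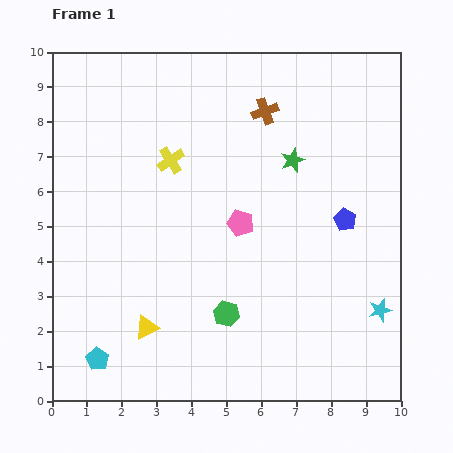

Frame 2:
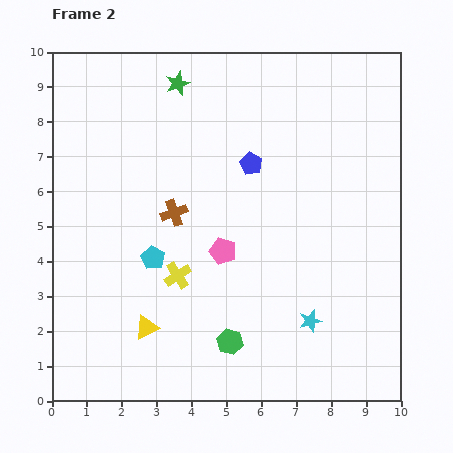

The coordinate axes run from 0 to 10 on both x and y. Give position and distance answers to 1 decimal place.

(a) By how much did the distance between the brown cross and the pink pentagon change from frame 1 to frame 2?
-1.5

Distance in frame 1: 3.3. Distance in frame 2: 1.8.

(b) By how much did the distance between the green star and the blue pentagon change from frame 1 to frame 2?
+0.8

Distance in frame 1: 2.3. Distance in frame 2: 3.1.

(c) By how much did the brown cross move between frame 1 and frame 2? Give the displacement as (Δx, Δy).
(-2.6, -2.9)

The brown cross was at (6.1, 8.3) in frame 1 and (3.5, 5.4) in frame 2.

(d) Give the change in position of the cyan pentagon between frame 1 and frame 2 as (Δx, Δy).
(1.6, 2.9)

The cyan pentagon was at (1.3, 1.2) in frame 1 and (2.9, 4.1) in frame 2.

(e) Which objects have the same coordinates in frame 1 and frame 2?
the yellow triangle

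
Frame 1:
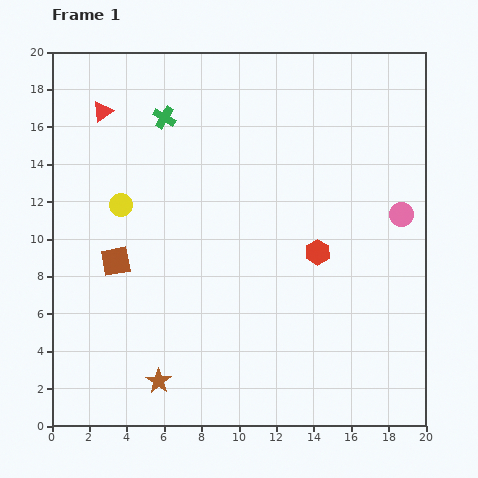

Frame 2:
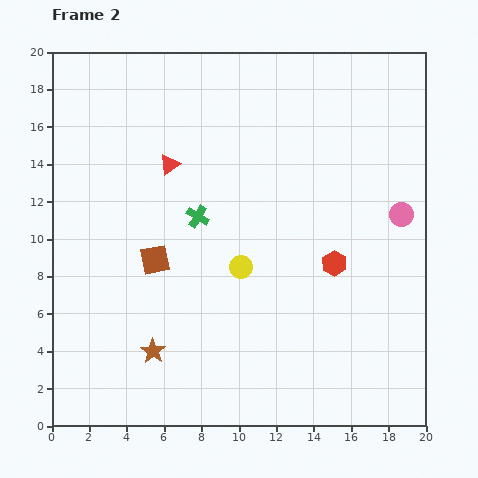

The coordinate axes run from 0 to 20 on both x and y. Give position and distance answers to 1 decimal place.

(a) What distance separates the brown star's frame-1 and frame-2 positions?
1.6

The brown star moved from (5.7, 2.4) to (5.4, 4.0), a distance of √(0.3² + 1.6²) ≈ 1.6.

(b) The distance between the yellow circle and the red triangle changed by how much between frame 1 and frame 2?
+1.6

Distance in frame 1: 5.1. Distance in frame 2: 6.7.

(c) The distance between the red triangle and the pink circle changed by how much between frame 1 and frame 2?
-4.2

Distance in frame 1: 16.9. Distance in frame 2: 12.7.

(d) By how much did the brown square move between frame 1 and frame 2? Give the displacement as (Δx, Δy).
(2.1, 0.1)

The brown square was at (3.4, 8.8) in frame 1 and (5.5, 8.9) in frame 2.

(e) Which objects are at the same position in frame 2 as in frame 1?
the pink circle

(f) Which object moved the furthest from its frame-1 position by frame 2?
the yellow circle

(moved 7.2; next 5.6)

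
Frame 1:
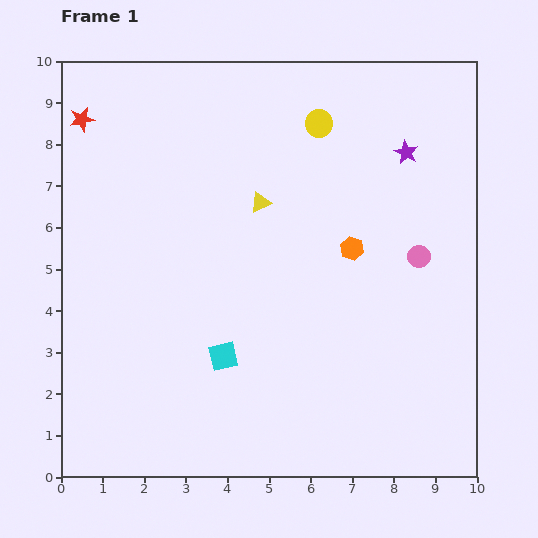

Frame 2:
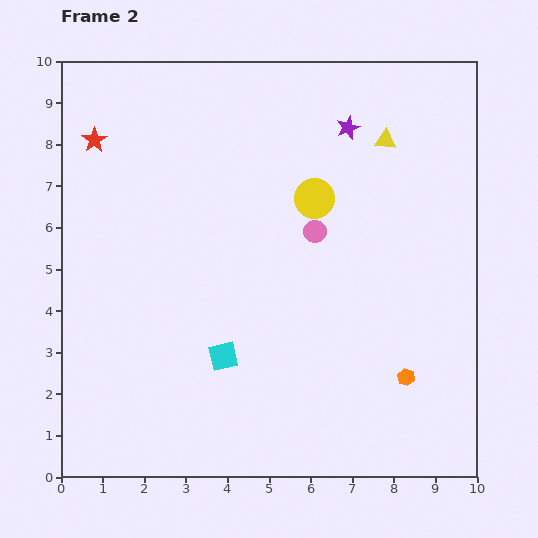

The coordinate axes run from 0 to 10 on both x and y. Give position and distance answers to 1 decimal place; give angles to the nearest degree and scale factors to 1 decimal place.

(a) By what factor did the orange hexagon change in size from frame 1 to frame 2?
0.7×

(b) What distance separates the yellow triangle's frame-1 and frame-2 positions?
3.4

The yellow triangle moved from (4.8, 6.6) to (7.8, 8.1), a distance of √(3.0² + 1.5²) ≈ 3.4.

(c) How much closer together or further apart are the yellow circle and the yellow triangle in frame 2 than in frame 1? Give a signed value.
-0.2

Distance in frame 1: 2.4. Distance in frame 2: 2.2.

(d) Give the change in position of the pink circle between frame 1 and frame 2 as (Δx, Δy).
(-2.5, 0.6)

The pink circle was at (8.6, 5.3) in frame 1 and (6.1, 5.9) in frame 2.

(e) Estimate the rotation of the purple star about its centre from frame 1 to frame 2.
22° clockwise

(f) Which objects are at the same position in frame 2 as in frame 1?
the cyan square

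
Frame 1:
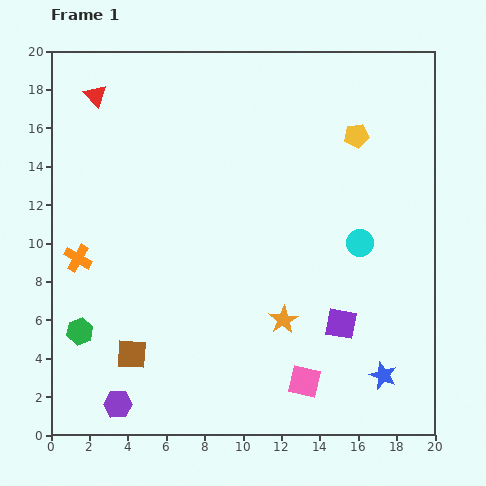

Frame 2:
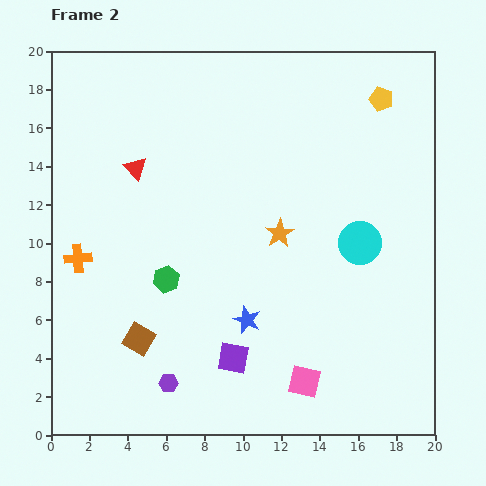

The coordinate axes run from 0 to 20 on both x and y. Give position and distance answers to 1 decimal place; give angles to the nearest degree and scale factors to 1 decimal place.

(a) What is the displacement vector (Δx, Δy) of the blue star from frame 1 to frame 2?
(-7.1, 2.9)

The blue star was at (17.3, 3.1) in frame 1 and (10.2, 6.0) in frame 2.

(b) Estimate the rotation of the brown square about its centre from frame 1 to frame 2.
28° clockwise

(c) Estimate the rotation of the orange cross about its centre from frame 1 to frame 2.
35° counter-clockwise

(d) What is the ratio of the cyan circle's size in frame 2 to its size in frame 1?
1.6×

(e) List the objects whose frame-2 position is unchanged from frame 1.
the pink square, the cyan circle, the orange cross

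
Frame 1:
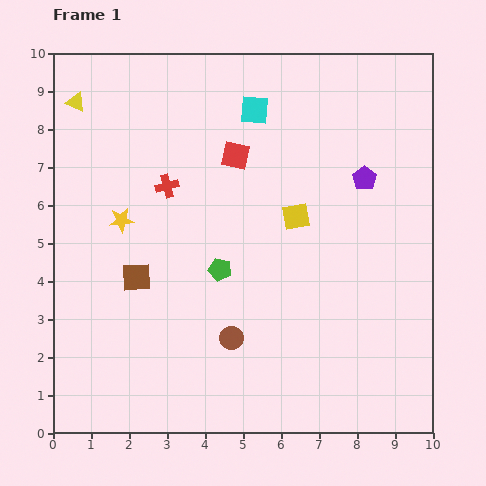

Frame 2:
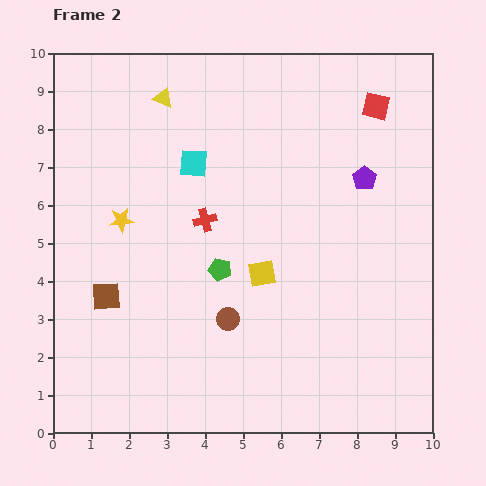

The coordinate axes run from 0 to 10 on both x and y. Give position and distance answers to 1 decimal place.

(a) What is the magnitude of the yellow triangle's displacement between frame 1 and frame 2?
2.3

The yellow triangle moved from (0.6, 8.7) to (2.9, 8.8), a distance of √(2.3² + 0.1²) ≈ 2.3.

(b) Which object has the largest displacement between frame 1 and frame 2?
the red square

(moved 3.9; next 2.3)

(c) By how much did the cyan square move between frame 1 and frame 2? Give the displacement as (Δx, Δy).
(-1.6, -1.4)

The cyan square was at (5.3, 8.5) in frame 1 and (3.7, 7.1) in frame 2.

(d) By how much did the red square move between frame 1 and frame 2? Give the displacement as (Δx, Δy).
(3.7, 1.3)

The red square was at (4.8, 7.3) in frame 1 and (8.5, 8.6) in frame 2.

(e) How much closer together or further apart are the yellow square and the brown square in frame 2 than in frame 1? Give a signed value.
-0.4

Distance in frame 1: 4.5. Distance in frame 2: 4.1.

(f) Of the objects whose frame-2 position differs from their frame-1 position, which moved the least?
the brown circle

(moved 0.5)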